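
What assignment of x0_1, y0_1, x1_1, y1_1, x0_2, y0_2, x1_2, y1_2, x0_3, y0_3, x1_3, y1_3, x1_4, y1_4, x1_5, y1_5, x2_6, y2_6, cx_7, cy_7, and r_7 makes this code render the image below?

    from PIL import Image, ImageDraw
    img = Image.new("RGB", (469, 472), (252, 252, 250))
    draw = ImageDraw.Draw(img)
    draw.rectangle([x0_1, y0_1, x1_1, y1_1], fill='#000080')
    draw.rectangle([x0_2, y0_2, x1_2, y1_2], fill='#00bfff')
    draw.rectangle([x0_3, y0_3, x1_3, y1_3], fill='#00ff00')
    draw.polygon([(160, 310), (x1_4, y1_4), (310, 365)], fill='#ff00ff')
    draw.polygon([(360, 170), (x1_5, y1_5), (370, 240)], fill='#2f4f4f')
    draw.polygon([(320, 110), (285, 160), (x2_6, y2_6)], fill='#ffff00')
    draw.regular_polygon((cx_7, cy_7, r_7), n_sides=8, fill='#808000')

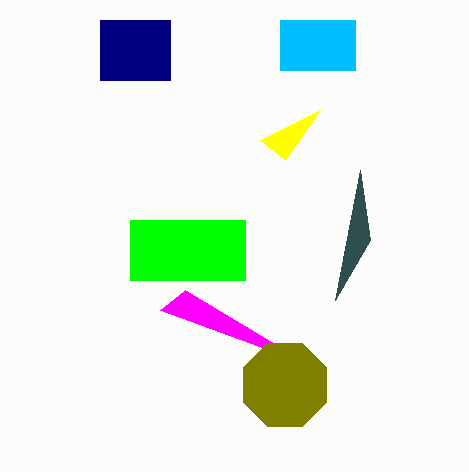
x0_1 = 100
y0_1 = 20
x1_1 = 170
y1_1 = 80
x0_2 = 280
y0_2 = 20
x1_2 = 355
y1_2 = 70
x0_3 = 130
y0_3 = 220
x1_3 = 245
y1_3 = 280
x1_4 = 185
y1_4 = 290
x1_5 = 335
y1_5 = 300
x2_6 = 260
y2_6 = 140
cx_7 = 285
cy_7 = 385
r_7 = 45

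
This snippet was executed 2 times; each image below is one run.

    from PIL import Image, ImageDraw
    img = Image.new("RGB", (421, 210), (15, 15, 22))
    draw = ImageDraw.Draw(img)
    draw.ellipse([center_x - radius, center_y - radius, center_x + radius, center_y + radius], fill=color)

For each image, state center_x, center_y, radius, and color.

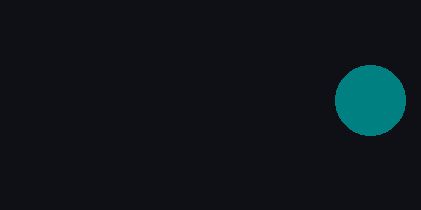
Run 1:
center_x = 370
center_y = 100
radius = 35
color = 'teal'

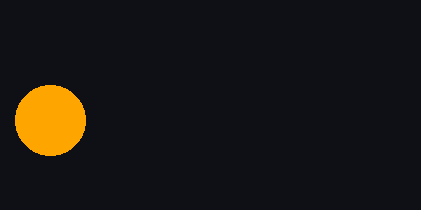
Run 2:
center_x = 50
center_y = 120
radius = 35
color = 'orange'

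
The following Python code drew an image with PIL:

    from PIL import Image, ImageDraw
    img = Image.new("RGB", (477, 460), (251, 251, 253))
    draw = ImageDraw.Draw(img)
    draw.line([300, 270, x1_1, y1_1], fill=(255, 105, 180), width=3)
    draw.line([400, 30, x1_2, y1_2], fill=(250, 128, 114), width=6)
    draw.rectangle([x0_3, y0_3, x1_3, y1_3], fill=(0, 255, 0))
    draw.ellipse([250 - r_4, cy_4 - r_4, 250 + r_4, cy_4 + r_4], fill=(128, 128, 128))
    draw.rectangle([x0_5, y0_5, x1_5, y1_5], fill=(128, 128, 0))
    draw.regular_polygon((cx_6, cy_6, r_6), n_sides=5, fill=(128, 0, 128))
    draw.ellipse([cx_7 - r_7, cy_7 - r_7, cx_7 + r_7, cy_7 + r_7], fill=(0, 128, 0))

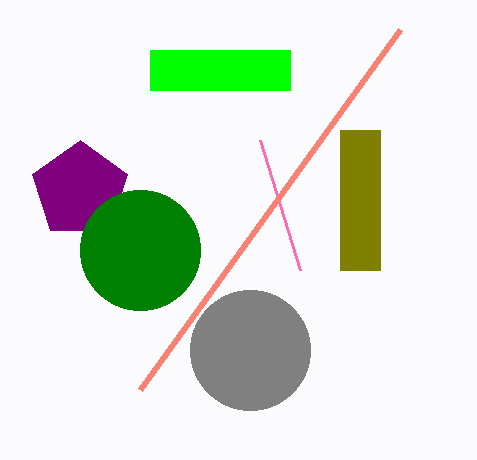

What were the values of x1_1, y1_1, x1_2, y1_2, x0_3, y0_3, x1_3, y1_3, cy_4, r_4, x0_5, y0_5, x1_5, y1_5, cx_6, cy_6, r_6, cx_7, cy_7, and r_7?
x1_1 = 260; y1_1 = 140; x1_2 = 140; y1_2 = 390; x0_3 = 150; y0_3 = 50; x1_3 = 290; y1_3 = 90; cy_4 = 350; r_4 = 60; x0_5 = 340; y0_5 = 130; x1_5 = 380; y1_5 = 270; cx_6 = 80; cy_6 = 190; r_6 = 50; cx_7 = 140; cy_7 = 250; r_7 = 60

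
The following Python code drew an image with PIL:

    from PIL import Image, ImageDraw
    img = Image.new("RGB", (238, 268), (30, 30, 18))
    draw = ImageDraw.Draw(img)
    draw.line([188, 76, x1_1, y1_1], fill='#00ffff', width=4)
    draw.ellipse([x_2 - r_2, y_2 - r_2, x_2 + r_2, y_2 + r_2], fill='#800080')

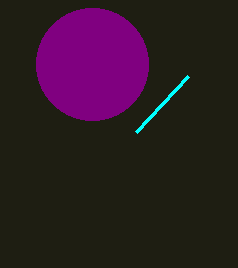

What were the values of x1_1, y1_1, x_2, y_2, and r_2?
x1_1 = 136
y1_1 = 132
x_2 = 92
y_2 = 64
r_2 = 56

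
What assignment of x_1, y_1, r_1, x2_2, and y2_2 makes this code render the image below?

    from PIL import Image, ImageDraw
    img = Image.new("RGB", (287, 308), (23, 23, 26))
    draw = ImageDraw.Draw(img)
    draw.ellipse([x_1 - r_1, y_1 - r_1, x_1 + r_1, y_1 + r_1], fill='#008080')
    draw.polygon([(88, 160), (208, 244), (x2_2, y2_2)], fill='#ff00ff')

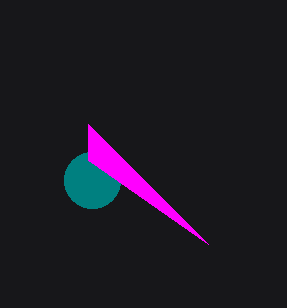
x_1 = 92; y_1 = 180; r_1 = 28; x2_2 = 88; y2_2 = 124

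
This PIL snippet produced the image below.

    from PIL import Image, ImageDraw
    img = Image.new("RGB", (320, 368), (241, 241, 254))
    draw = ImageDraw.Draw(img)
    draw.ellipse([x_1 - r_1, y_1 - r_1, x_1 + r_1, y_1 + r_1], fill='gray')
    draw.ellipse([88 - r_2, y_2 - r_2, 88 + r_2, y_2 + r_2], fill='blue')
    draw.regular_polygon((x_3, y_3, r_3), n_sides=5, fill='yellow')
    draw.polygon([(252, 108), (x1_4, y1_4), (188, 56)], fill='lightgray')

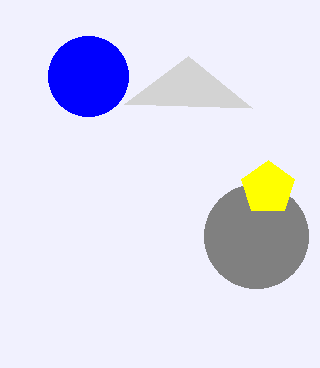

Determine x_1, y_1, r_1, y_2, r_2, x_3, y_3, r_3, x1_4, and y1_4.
x_1 = 256
y_1 = 236
r_1 = 52
y_2 = 76
r_2 = 40
x_3 = 268
y_3 = 188
r_3 = 28
x1_4 = 124
y1_4 = 104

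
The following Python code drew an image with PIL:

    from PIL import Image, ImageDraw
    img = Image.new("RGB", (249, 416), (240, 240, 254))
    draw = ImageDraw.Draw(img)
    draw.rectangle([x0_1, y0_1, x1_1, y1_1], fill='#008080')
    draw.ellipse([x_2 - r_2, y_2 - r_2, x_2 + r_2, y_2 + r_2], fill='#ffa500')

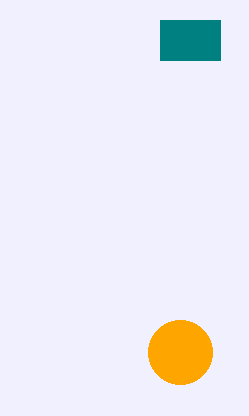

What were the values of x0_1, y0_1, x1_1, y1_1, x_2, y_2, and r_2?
x0_1 = 160; y0_1 = 20; x1_1 = 220; y1_1 = 60; x_2 = 180; y_2 = 352; r_2 = 32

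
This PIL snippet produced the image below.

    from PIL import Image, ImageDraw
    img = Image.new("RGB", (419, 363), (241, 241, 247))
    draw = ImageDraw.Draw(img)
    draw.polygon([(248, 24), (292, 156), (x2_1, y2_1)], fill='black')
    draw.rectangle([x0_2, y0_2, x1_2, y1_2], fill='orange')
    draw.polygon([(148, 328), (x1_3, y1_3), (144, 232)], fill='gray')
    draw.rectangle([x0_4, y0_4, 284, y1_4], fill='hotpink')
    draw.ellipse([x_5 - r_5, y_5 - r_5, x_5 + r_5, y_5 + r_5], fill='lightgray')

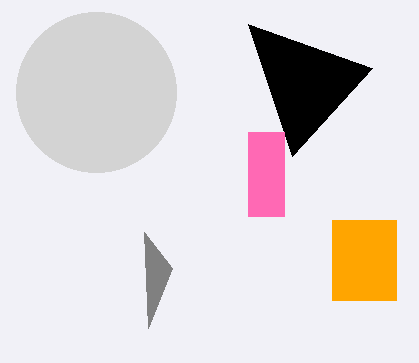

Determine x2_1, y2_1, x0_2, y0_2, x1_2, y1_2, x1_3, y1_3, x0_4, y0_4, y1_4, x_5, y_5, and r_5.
x2_1 = 372, y2_1 = 68, x0_2 = 332, y0_2 = 220, x1_2 = 396, y1_2 = 300, x1_3 = 172, y1_3 = 268, x0_4 = 248, y0_4 = 132, y1_4 = 216, x_5 = 96, y_5 = 92, r_5 = 80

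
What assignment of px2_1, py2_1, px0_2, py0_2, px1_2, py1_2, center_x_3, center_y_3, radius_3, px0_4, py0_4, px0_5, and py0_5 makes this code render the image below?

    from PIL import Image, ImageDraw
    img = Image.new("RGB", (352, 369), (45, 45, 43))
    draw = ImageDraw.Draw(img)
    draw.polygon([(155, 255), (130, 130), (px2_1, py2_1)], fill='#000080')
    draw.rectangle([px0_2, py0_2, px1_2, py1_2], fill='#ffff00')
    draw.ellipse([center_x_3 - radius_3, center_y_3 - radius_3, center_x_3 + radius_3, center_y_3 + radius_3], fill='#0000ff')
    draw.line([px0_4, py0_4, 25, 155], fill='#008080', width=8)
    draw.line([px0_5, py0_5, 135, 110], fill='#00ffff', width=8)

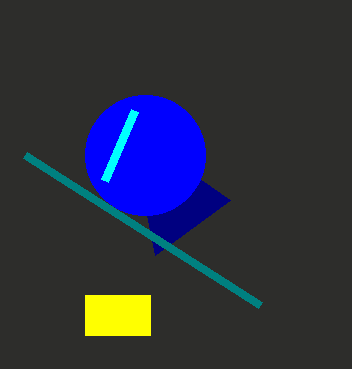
px2_1 = 230, py2_1 = 200, px0_2 = 85, py0_2 = 295, px1_2 = 150, py1_2 = 335, center_x_3 = 145, center_y_3 = 155, radius_3 = 60, px0_4 = 260, py0_4 = 305, px0_5 = 105, py0_5 = 180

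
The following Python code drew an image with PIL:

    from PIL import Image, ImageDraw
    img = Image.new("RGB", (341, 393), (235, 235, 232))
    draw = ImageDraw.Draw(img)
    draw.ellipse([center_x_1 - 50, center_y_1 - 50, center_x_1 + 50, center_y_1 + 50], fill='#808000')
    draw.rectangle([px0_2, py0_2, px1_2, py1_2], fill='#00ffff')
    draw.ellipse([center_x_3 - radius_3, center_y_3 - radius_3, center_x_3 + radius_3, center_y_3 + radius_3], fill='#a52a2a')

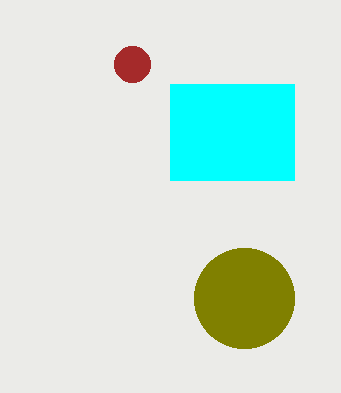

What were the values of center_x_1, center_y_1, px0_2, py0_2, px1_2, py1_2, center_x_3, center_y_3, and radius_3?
center_x_1 = 244, center_y_1 = 298, px0_2 = 170, py0_2 = 84, px1_2 = 294, py1_2 = 180, center_x_3 = 132, center_y_3 = 64, radius_3 = 18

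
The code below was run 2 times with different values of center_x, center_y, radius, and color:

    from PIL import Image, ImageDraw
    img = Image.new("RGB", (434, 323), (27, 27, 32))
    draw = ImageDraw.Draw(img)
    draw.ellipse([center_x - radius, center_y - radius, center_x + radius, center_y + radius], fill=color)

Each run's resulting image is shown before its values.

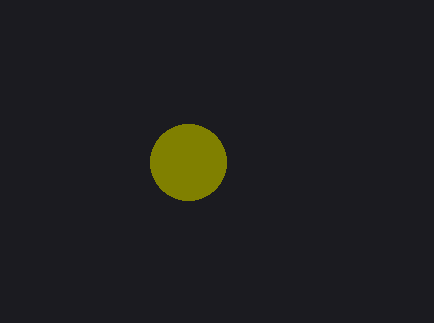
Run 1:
center_x = 188
center_y = 162
radius = 38
color = 'olive'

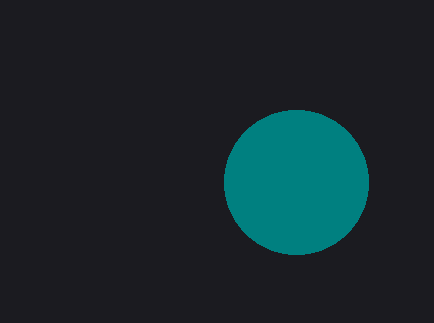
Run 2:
center_x = 296; center_y = 182; radius = 72; color = 'teal'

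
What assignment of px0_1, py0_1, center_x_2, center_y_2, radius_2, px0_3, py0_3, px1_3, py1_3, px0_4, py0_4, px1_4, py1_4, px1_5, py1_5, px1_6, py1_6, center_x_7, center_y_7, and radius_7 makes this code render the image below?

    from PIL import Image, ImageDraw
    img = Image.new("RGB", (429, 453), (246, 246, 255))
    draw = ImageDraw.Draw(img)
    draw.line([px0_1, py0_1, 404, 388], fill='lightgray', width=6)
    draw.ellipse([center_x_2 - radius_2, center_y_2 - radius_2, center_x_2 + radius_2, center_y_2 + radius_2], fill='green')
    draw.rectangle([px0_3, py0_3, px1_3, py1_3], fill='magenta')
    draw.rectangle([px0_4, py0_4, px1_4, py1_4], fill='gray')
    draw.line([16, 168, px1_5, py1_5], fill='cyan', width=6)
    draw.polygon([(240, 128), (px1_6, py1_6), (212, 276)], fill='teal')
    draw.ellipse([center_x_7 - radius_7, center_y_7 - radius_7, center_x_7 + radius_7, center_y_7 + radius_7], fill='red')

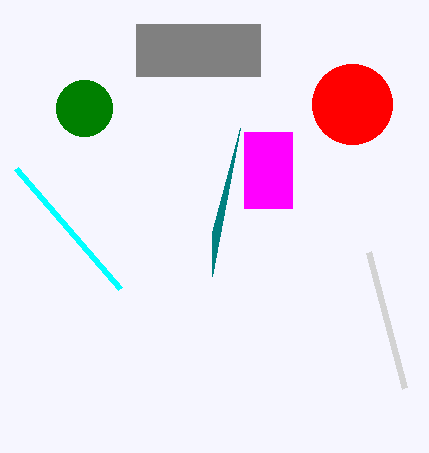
px0_1 = 368; py0_1 = 252; center_x_2 = 84; center_y_2 = 108; radius_2 = 28; px0_3 = 244; py0_3 = 132; px1_3 = 292; py1_3 = 208; px0_4 = 136; py0_4 = 24; px1_4 = 260; py1_4 = 76; px1_5 = 120; py1_5 = 288; px1_6 = 212; py1_6 = 232; center_x_7 = 352; center_y_7 = 104; radius_7 = 40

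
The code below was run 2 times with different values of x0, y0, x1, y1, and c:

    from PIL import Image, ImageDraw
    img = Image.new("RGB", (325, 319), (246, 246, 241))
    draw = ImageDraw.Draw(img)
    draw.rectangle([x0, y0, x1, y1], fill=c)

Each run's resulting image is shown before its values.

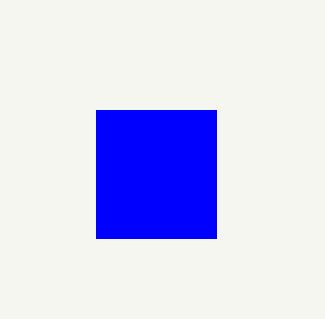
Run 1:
x0 = 96
y0 = 110
x1 = 216
y1 = 238
c = 'blue'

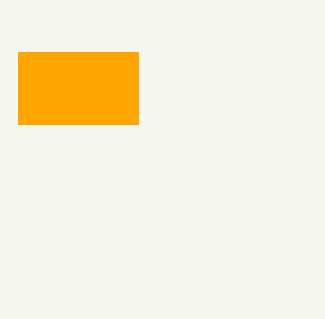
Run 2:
x0 = 18; y0 = 52; x1 = 138; y1 = 124; c = 'orange'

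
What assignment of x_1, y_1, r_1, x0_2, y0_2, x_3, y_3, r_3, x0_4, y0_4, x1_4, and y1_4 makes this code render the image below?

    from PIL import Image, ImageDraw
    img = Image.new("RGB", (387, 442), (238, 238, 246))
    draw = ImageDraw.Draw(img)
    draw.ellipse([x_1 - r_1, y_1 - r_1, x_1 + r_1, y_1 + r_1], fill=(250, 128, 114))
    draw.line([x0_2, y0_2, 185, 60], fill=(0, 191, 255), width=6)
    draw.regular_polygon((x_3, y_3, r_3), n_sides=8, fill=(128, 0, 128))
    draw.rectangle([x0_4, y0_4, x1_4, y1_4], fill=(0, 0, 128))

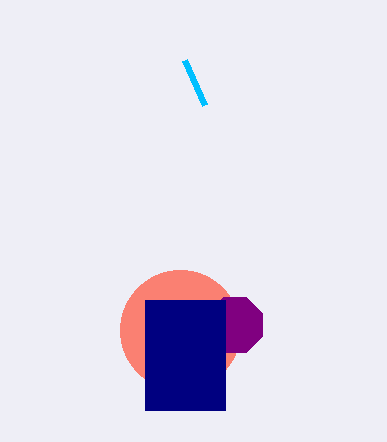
x_1 = 180, y_1 = 330, r_1 = 60, x0_2 = 205, y0_2 = 105, x_3 = 235, y_3 = 325, r_3 = 30, x0_4 = 145, y0_4 = 300, x1_4 = 225, y1_4 = 410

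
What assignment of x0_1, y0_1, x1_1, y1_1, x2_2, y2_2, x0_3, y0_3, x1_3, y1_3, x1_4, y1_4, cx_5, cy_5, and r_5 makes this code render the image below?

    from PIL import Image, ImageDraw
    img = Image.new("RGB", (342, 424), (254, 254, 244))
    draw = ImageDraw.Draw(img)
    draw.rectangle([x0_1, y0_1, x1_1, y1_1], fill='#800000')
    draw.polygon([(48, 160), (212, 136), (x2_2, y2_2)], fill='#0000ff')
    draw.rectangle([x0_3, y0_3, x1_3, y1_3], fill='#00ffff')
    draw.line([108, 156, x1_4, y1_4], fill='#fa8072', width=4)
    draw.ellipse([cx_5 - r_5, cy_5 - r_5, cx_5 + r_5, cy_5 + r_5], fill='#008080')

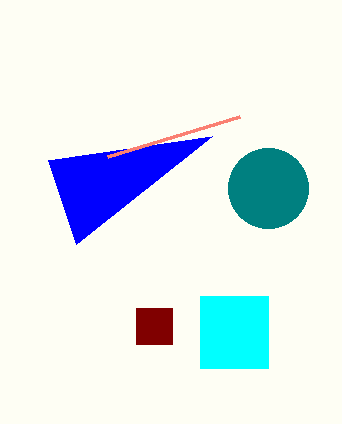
x0_1 = 136; y0_1 = 308; x1_1 = 172; y1_1 = 344; x2_2 = 76; y2_2 = 244; x0_3 = 200; y0_3 = 296; x1_3 = 268; y1_3 = 368; x1_4 = 240; y1_4 = 116; cx_5 = 268; cy_5 = 188; r_5 = 40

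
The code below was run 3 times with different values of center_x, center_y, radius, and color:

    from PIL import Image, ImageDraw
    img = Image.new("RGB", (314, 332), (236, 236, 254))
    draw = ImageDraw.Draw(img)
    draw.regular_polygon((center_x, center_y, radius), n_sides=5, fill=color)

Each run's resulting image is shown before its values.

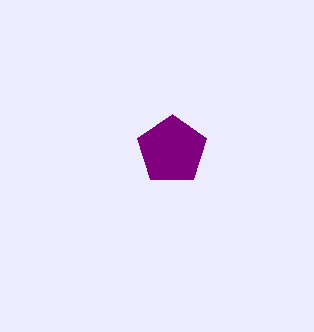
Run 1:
center_x = 172
center_y = 150
radius = 36
color = 'purple'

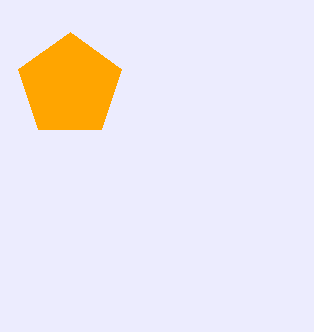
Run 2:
center_x = 70
center_y = 86
radius = 54
color = 'orange'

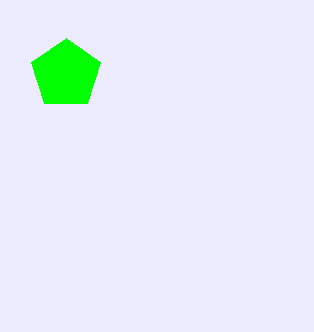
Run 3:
center_x = 66
center_y = 74
radius = 36
color = 'lime'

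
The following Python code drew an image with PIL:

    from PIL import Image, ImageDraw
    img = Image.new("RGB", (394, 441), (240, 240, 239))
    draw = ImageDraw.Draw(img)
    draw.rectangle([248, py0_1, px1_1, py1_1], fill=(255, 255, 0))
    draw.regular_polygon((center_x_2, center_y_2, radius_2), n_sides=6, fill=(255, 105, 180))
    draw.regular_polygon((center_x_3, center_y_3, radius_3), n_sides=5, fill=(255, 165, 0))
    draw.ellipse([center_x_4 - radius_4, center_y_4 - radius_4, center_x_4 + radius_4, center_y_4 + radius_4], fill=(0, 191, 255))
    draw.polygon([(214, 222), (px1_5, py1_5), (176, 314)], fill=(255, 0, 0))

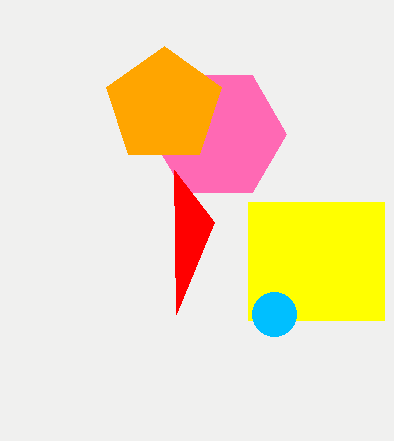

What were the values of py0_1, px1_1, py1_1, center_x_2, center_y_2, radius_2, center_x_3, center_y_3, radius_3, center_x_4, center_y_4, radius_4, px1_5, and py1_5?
py0_1 = 202, px1_1 = 384, py1_1 = 320, center_x_2 = 218, center_y_2 = 134, radius_2 = 68, center_x_3 = 164, center_y_3 = 106, radius_3 = 60, center_x_4 = 274, center_y_4 = 314, radius_4 = 22, px1_5 = 174, py1_5 = 170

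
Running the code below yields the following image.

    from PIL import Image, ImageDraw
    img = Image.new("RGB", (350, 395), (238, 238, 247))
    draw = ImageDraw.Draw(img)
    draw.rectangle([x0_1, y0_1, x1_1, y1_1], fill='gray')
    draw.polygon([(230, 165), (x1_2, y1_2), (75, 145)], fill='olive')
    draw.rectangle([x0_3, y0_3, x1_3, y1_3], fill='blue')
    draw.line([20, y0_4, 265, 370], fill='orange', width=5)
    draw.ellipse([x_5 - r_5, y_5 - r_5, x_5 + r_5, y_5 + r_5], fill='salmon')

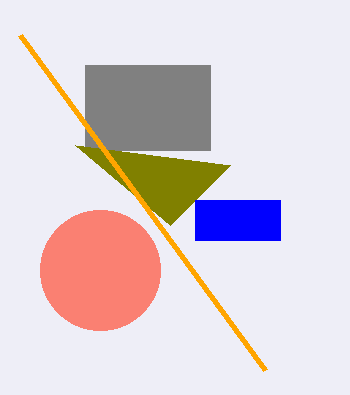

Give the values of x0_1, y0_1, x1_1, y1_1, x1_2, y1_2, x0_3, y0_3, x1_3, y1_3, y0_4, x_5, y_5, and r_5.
x0_1 = 85
y0_1 = 65
x1_1 = 210
y1_1 = 150
x1_2 = 170
y1_2 = 225
x0_3 = 195
y0_3 = 200
x1_3 = 280
y1_3 = 240
y0_4 = 35
x_5 = 100
y_5 = 270
r_5 = 60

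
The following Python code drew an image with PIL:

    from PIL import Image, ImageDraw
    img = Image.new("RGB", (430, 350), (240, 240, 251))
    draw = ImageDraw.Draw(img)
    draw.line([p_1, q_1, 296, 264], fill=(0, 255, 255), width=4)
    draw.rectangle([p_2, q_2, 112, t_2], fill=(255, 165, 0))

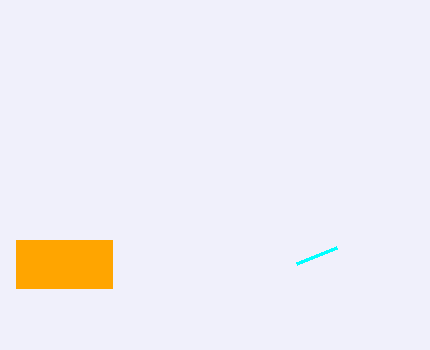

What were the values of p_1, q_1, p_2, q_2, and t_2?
p_1 = 336; q_1 = 248; p_2 = 16; q_2 = 240; t_2 = 288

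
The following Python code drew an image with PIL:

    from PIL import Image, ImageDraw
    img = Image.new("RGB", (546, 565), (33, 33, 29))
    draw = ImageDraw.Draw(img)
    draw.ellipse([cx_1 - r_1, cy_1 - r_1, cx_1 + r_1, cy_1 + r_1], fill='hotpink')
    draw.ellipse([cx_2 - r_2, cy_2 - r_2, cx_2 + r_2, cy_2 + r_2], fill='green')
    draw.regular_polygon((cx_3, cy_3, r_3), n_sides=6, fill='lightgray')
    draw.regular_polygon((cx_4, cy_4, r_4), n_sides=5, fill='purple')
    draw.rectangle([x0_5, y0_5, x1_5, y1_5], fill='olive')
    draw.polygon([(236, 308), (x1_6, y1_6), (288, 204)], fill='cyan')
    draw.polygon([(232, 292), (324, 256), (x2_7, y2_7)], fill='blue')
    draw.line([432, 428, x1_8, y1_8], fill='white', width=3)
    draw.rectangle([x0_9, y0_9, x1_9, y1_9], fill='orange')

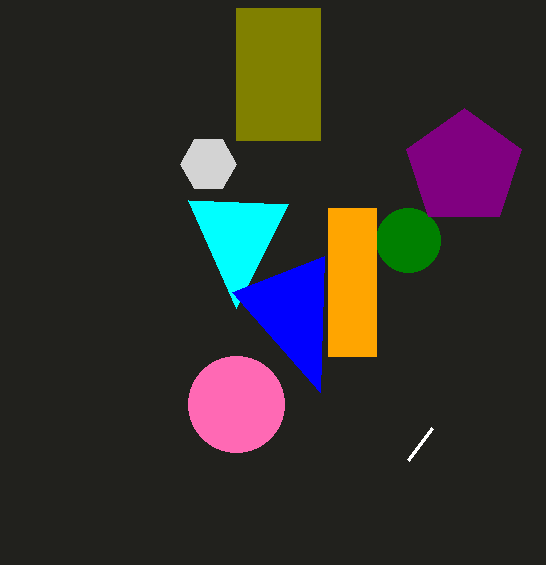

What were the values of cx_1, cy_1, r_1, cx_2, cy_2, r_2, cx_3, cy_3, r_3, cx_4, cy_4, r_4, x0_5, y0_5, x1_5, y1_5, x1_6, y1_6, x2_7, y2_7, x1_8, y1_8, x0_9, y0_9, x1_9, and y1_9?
cx_1 = 236
cy_1 = 404
r_1 = 48
cx_2 = 408
cy_2 = 240
r_2 = 32
cx_3 = 208
cy_3 = 164
r_3 = 28
cx_4 = 464
cy_4 = 168
r_4 = 60
x0_5 = 236
y0_5 = 8
x1_5 = 320
y1_5 = 140
x1_6 = 188
y1_6 = 200
x2_7 = 320
y2_7 = 392
x1_8 = 408
y1_8 = 460
x0_9 = 328
y0_9 = 208
x1_9 = 376
y1_9 = 356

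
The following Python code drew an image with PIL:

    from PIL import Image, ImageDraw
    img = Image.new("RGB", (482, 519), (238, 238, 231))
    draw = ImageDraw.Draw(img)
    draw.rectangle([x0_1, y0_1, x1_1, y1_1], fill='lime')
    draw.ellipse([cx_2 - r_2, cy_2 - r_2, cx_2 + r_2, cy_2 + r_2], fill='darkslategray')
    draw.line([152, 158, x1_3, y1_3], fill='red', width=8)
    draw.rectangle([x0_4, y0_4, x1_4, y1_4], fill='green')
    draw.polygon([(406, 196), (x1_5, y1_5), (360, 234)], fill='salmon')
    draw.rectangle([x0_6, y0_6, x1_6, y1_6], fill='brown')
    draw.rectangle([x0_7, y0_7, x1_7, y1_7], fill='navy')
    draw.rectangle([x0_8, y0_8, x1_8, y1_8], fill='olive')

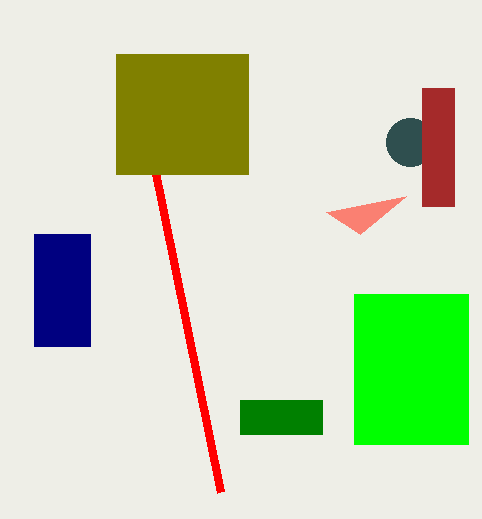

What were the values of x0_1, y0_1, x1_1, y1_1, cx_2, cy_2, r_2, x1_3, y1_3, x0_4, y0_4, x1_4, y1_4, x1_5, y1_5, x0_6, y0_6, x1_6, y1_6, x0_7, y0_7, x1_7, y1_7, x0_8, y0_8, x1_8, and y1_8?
x0_1 = 354
y0_1 = 294
x1_1 = 468
y1_1 = 444
cx_2 = 410
cy_2 = 142
r_2 = 24
x1_3 = 220
y1_3 = 492
x0_4 = 240
y0_4 = 400
x1_4 = 322
y1_4 = 434
x1_5 = 326
y1_5 = 212
x0_6 = 422
y0_6 = 88
x1_6 = 454
y1_6 = 206
x0_7 = 34
y0_7 = 234
x1_7 = 90
y1_7 = 346
x0_8 = 116
y0_8 = 54
x1_8 = 248
y1_8 = 174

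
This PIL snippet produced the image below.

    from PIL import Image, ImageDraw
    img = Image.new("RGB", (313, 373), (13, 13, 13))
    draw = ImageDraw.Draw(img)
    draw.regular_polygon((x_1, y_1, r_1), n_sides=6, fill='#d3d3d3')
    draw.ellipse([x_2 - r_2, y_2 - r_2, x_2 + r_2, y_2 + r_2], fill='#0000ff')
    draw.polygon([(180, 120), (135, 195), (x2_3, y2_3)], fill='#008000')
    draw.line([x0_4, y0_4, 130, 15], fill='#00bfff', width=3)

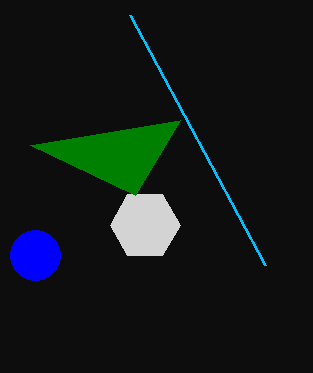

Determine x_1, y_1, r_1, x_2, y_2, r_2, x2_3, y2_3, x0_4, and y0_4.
x_1 = 145
y_1 = 225
r_1 = 35
x_2 = 35
y_2 = 255
r_2 = 25
x2_3 = 30
y2_3 = 145
x0_4 = 265
y0_4 = 265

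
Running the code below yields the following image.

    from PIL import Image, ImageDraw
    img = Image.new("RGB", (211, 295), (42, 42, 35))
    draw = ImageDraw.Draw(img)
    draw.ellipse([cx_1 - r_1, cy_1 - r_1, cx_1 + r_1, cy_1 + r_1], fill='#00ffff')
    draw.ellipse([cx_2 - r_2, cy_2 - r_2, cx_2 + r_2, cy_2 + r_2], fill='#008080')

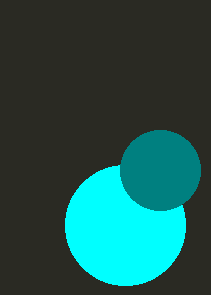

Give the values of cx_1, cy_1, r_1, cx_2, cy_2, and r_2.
cx_1 = 125, cy_1 = 225, r_1 = 60, cx_2 = 160, cy_2 = 170, r_2 = 40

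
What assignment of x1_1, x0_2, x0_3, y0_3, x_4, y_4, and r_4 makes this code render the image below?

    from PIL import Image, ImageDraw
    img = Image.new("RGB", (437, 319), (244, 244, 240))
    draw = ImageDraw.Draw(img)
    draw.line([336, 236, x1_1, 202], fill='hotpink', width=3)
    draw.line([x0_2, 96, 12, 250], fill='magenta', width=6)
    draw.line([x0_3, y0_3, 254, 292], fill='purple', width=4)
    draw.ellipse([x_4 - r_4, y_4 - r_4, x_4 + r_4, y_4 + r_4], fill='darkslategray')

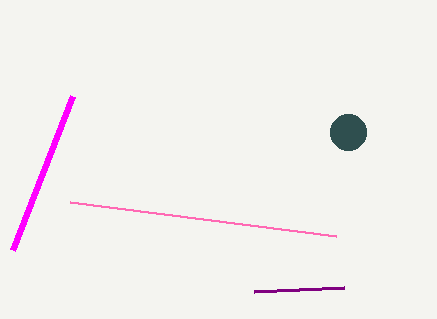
x1_1 = 70, x0_2 = 72, x0_3 = 344, y0_3 = 288, x_4 = 348, y_4 = 132, r_4 = 18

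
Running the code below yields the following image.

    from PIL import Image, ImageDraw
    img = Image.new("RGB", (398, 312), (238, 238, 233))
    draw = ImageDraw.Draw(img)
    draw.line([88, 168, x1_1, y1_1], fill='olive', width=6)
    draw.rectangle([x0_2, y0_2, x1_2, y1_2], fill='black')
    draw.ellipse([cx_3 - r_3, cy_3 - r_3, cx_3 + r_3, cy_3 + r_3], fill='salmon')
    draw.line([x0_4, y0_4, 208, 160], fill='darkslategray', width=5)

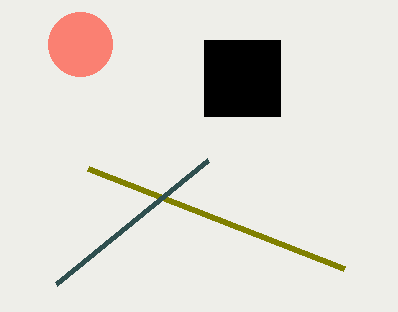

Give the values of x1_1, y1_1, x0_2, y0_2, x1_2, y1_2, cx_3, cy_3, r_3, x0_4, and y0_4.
x1_1 = 344
y1_1 = 268
x0_2 = 204
y0_2 = 40
x1_2 = 280
y1_2 = 116
cx_3 = 80
cy_3 = 44
r_3 = 32
x0_4 = 56
y0_4 = 284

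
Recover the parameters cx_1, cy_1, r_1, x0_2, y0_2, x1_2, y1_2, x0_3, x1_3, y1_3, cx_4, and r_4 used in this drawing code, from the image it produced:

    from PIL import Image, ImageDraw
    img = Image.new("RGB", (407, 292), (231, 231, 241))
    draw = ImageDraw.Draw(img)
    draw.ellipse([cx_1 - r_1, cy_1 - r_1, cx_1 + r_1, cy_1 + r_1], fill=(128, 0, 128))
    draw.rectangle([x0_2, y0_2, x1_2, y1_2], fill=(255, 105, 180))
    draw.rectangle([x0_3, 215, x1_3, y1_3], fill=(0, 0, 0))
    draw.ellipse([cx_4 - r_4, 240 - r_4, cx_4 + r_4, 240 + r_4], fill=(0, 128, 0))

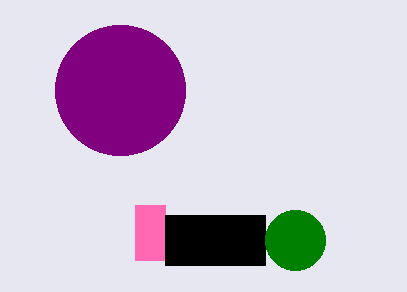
cx_1 = 120; cy_1 = 90; r_1 = 65; x0_2 = 135; y0_2 = 205; x1_2 = 165; y1_2 = 260; x0_3 = 165; x1_3 = 265; y1_3 = 265; cx_4 = 295; r_4 = 30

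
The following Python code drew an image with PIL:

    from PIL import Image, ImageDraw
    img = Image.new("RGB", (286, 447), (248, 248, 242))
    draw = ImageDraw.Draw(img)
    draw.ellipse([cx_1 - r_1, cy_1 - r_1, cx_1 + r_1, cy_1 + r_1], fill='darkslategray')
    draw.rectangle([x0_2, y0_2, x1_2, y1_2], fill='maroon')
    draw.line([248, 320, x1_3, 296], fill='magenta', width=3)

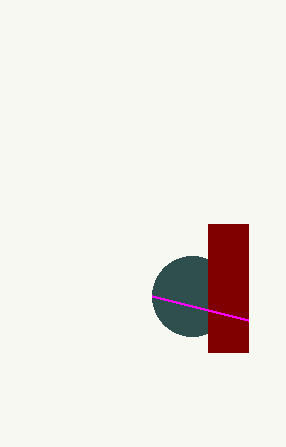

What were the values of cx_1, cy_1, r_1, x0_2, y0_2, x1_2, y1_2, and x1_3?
cx_1 = 192, cy_1 = 296, r_1 = 40, x0_2 = 208, y0_2 = 224, x1_2 = 248, y1_2 = 352, x1_3 = 152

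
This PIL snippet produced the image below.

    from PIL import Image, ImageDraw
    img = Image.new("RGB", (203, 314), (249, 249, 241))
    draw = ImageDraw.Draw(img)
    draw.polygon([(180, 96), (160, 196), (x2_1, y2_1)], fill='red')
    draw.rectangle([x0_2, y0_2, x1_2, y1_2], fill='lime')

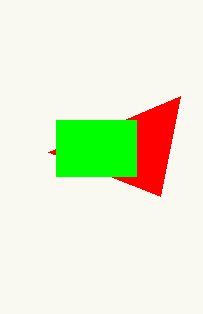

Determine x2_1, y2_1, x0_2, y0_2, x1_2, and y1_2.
x2_1 = 48; y2_1 = 152; x0_2 = 56; y0_2 = 120; x1_2 = 136; y1_2 = 176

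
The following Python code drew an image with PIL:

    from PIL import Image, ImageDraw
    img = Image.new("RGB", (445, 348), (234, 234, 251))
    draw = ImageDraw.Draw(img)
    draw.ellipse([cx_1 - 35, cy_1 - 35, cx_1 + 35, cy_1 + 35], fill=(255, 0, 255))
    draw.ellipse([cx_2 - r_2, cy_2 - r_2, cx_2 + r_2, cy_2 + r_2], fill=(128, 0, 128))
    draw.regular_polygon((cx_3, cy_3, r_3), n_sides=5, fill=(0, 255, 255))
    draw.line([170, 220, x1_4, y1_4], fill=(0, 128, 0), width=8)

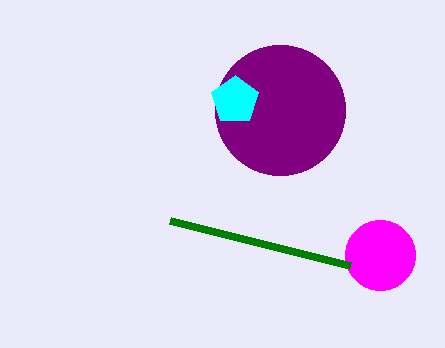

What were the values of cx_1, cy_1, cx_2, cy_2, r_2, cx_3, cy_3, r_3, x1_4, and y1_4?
cx_1 = 380; cy_1 = 255; cx_2 = 280; cy_2 = 110; r_2 = 65; cx_3 = 235; cy_3 = 100; r_3 = 25; x1_4 = 350; y1_4 = 265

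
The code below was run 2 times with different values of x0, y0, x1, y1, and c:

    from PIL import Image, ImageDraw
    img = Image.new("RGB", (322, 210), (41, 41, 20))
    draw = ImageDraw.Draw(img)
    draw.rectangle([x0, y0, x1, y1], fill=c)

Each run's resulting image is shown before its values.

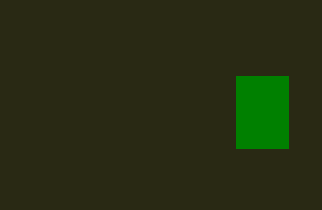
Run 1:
x0 = 236, y0 = 76, x1 = 288, y1 = 148, c = 'green'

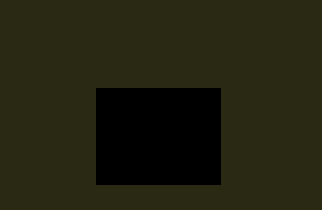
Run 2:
x0 = 96, y0 = 88, x1 = 220, y1 = 184, c = 'black'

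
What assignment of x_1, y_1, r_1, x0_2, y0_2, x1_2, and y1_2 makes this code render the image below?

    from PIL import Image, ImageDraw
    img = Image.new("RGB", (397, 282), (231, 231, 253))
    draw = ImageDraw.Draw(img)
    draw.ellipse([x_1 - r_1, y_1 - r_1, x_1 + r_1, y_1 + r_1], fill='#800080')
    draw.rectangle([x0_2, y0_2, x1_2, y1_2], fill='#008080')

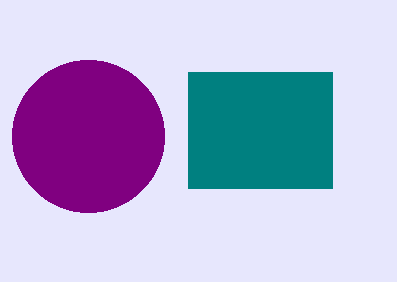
x_1 = 88; y_1 = 136; r_1 = 76; x0_2 = 188; y0_2 = 72; x1_2 = 332; y1_2 = 188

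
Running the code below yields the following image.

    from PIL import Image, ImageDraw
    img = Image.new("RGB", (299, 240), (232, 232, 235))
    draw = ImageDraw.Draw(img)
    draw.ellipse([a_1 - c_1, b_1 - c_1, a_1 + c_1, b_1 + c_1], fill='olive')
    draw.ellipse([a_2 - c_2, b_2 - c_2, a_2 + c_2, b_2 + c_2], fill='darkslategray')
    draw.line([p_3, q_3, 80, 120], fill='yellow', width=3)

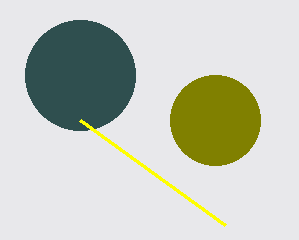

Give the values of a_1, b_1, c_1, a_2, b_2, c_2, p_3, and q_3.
a_1 = 215, b_1 = 120, c_1 = 45, a_2 = 80, b_2 = 75, c_2 = 55, p_3 = 225, q_3 = 225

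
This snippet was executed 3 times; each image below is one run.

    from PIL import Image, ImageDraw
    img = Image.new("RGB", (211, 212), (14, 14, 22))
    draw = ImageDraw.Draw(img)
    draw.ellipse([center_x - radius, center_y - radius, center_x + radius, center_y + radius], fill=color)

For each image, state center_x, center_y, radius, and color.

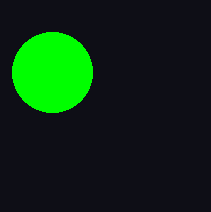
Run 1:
center_x = 52
center_y = 72
radius = 40
color = 'lime'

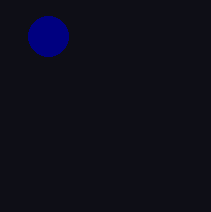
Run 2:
center_x = 48; center_y = 36; radius = 20; color = 'navy'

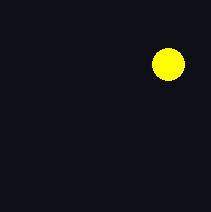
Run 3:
center_x = 168, center_y = 64, radius = 16, color = 'yellow'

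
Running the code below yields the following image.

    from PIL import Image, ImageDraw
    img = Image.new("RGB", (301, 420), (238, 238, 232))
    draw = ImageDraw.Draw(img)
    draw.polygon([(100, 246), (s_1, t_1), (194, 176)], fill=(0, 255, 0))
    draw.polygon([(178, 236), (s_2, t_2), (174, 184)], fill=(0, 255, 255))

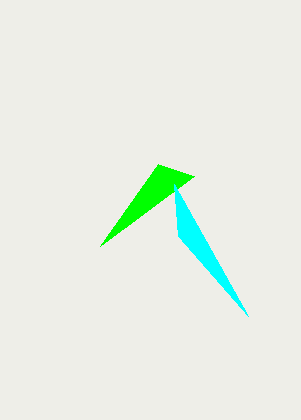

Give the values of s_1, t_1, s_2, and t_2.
s_1 = 158; t_1 = 164; s_2 = 248; t_2 = 316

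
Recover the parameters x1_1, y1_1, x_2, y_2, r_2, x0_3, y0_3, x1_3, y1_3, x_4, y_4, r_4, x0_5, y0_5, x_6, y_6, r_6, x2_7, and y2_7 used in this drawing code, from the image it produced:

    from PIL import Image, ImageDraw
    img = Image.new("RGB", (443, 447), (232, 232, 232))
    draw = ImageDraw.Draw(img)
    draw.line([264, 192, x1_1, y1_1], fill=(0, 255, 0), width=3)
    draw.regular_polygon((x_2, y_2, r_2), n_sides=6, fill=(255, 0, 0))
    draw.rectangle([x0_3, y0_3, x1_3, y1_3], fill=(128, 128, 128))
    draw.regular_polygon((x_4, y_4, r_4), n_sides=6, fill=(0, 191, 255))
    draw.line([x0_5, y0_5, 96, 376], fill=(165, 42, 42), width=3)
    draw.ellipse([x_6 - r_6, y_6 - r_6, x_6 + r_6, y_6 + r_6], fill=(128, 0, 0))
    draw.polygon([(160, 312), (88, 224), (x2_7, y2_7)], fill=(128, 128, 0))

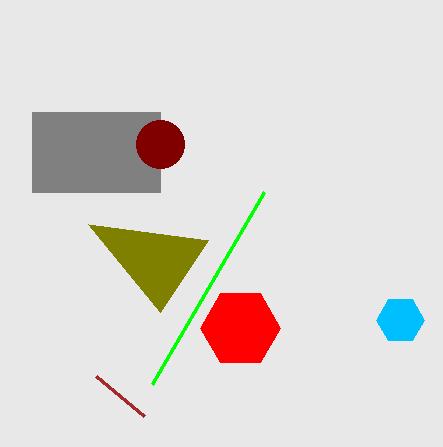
x1_1 = 152, y1_1 = 384, x_2 = 240, y_2 = 328, r_2 = 40, x0_3 = 32, y0_3 = 112, x1_3 = 160, y1_3 = 192, x_4 = 400, y_4 = 320, r_4 = 24, x0_5 = 144, y0_5 = 416, x_6 = 160, y_6 = 144, r_6 = 24, x2_7 = 208, y2_7 = 240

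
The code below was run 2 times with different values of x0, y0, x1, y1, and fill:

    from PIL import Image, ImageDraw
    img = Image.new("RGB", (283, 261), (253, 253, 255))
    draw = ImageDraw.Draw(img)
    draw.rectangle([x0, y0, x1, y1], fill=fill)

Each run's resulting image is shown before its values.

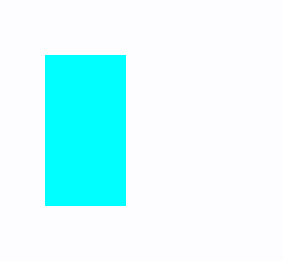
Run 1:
x0 = 45
y0 = 55
x1 = 125
y1 = 205
fill = 'cyan'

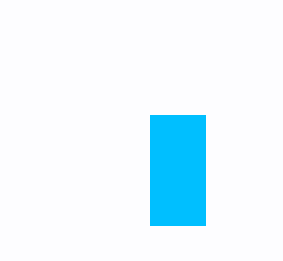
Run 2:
x0 = 150, y0 = 115, x1 = 205, y1 = 225, fill = 'deepskyblue'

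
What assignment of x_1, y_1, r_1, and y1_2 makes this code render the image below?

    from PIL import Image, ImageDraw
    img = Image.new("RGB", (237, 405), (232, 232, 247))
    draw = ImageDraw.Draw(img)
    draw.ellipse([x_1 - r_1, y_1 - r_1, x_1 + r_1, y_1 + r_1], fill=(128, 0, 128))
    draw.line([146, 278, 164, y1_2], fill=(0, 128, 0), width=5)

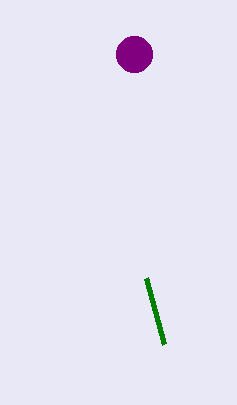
x_1 = 134; y_1 = 54; r_1 = 18; y1_2 = 344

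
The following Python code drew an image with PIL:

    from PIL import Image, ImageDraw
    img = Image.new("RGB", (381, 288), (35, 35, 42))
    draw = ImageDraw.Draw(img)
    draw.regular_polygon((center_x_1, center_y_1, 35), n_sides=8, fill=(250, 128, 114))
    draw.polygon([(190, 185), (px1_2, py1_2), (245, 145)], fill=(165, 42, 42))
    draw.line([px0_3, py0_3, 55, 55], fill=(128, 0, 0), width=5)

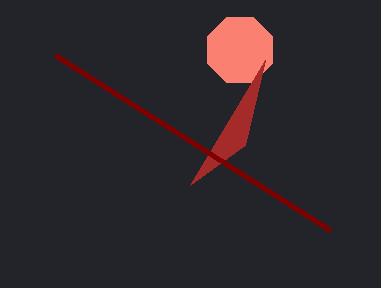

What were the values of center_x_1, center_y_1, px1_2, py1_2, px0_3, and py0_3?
center_x_1 = 240; center_y_1 = 50; px1_2 = 265; py1_2 = 60; px0_3 = 330; py0_3 = 230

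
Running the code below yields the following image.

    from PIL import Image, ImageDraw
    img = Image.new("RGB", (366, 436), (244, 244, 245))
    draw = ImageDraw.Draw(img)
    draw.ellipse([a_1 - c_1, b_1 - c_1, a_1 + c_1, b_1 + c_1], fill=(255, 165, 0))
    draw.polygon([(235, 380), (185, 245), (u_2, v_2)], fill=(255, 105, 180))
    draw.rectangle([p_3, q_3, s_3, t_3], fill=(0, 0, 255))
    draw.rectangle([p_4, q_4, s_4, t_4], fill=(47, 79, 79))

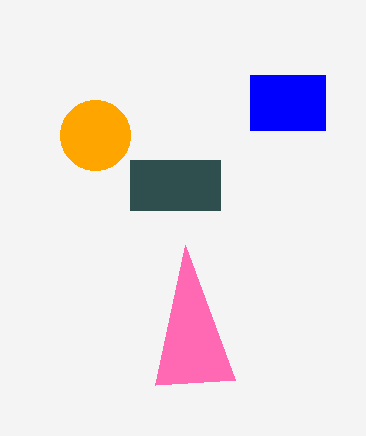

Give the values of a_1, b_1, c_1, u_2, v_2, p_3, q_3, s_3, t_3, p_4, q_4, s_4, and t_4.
a_1 = 95
b_1 = 135
c_1 = 35
u_2 = 155
v_2 = 385
p_3 = 250
q_3 = 75
s_3 = 325
t_3 = 130
p_4 = 130
q_4 = 160
s_4 = 220
t_4 = 210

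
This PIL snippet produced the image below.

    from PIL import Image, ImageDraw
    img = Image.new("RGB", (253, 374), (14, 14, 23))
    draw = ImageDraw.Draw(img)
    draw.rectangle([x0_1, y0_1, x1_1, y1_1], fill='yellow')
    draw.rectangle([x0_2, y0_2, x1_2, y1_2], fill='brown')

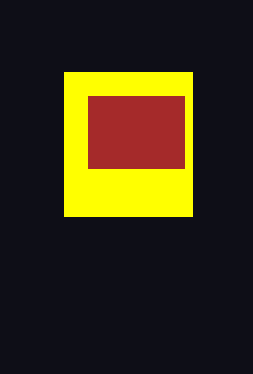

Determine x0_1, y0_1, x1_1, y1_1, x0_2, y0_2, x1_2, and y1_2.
x0_1 = 64
y0_1 = 72
x1_1 = 192
y1_1 = 216
x0_2 = 88
y0_2 = 96
x1_2 = 184
y1_2 = 168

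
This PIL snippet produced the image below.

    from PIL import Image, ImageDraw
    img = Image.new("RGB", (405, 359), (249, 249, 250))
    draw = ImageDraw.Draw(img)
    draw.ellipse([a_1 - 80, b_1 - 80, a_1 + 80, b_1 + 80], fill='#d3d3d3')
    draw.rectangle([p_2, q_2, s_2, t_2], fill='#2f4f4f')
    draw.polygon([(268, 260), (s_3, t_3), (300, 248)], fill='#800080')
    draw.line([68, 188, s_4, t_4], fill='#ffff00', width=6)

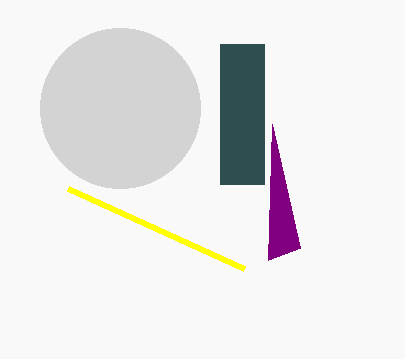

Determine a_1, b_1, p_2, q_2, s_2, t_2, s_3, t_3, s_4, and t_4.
a_1 = 120
b_1 = 108
p_2 = 220
q_2 = 44
s_2 = 264
t_2 = 184
s_3 = 272
t_3 = 124
s_4 = 244
t_4 = 268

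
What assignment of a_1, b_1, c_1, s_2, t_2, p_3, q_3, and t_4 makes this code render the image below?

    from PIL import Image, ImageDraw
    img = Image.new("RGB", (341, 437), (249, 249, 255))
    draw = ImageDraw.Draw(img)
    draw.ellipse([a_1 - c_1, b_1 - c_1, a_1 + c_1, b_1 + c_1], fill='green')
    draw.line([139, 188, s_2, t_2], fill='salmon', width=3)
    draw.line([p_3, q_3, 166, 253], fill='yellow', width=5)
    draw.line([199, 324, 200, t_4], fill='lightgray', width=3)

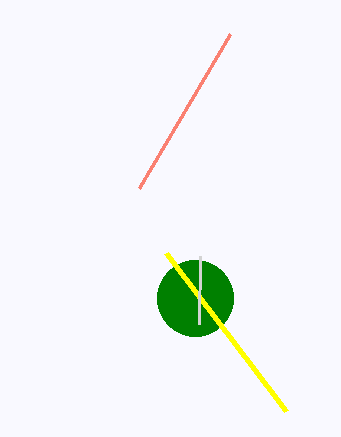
a_1 = 195, b_1 = 298, c_1 = 38, s_2 = 230, t_2 = 34, p_3 = 286, q_3 = 411, t_4 = 256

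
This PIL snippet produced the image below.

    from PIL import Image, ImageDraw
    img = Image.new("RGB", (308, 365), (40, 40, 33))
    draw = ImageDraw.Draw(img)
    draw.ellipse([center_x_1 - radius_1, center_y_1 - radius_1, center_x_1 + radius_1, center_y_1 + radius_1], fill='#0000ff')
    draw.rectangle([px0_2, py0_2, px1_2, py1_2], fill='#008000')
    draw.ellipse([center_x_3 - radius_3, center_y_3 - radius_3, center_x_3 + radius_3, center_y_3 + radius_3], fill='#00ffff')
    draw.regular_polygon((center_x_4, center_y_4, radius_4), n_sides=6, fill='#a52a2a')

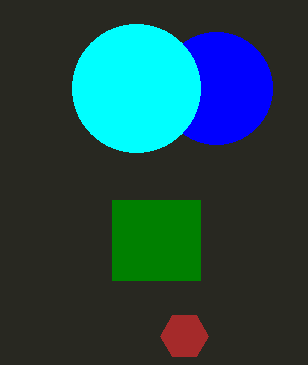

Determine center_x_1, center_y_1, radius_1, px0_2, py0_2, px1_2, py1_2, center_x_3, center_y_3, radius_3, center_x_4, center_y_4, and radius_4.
center_x_1 = 216
center_y_1 = 88
radius_1 = 56
px0_2 = 112
py0_2 = 200
px1_2 = 200
py1_2 = 280
center_x_3 = 136
center_y_3 = 88
radius_3 = 64
center_x_4 = 184
center_y_4 = 336
radius_4 = 24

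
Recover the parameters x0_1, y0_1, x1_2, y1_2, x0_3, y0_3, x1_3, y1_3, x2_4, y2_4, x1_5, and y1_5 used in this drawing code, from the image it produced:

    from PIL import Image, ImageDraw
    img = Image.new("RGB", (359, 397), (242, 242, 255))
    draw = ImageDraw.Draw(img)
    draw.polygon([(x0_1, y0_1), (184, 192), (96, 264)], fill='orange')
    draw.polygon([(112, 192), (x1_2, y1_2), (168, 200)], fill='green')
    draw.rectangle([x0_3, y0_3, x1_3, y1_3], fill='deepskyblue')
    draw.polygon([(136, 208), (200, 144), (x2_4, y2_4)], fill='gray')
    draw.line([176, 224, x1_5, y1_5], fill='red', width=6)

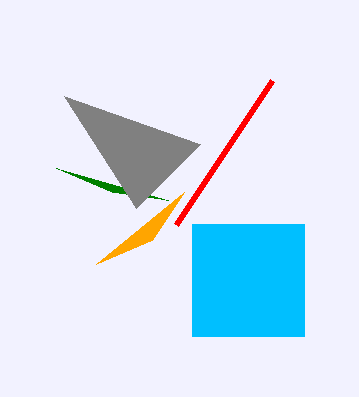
x0_1 = 152; y0_1 = 240; x1_2 = 56; y1_2 = 168; x0_3 = 192; y0_3 = 224; x1_3 = 304; y1_3 = 336; x2_4 = 64; y2_4 = 96; x1_5 = 272; y1_5 = 80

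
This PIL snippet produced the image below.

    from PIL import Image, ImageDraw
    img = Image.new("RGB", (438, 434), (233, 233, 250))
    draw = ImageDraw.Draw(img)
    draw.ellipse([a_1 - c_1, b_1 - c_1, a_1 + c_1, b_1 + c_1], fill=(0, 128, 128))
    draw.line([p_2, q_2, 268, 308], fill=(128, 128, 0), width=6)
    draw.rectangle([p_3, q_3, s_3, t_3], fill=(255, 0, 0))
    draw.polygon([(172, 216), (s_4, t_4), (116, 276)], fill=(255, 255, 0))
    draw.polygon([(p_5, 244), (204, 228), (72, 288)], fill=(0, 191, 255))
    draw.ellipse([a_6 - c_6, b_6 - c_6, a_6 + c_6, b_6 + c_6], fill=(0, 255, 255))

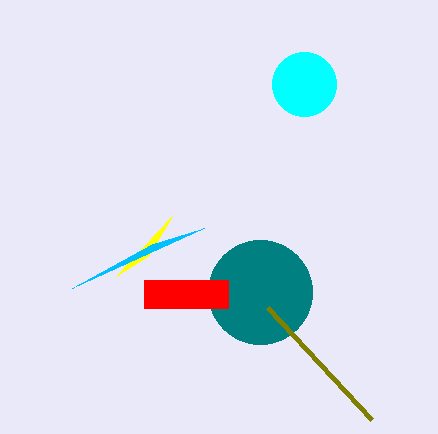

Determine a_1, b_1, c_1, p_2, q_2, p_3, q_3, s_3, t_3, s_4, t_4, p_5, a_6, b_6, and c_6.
a_1 = 260
b_1 = 292
c_1 = 52
p_2 = 372
q_2 = 420
p_3 = 144
q_3 = 280
s_3 = 228
t_3 = 308
s_4 = 148
t_4 = 256
p_5 = 152
a_6 = 304
b_6 = 84
c_6 = 32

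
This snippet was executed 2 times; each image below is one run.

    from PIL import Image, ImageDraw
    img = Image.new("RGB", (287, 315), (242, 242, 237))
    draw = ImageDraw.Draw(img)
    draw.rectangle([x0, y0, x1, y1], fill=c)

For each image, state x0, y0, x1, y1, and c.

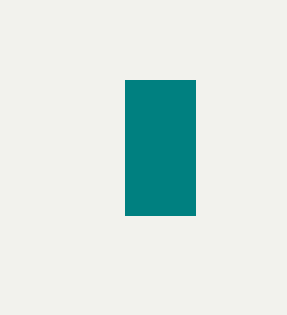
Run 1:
x0 = 125; y0 = 80; x1 = 195; y1 = 215; c = 'teal'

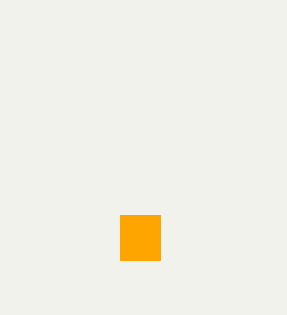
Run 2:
x0 = 120, y0 = 215, x1 = 160, y1 = 260, c = 'orange'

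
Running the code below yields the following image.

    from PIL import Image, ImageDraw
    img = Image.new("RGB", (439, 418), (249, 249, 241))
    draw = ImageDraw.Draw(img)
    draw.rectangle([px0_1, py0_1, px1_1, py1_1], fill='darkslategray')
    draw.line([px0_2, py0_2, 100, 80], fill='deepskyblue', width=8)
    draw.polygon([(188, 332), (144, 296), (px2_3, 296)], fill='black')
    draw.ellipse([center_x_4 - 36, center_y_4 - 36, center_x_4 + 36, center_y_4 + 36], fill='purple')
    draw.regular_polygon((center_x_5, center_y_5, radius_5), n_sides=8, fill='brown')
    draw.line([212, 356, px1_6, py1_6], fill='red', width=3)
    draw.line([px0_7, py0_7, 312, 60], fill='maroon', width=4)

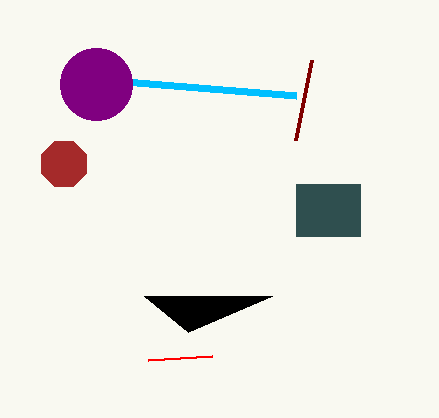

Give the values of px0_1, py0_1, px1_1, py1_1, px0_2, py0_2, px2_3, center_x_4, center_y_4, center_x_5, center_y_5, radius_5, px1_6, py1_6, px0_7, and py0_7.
px0_1 = 296
py0_1 = 184
px1_1 = 360
py1_1 = 236
px0_2 = 296
py0_2 = 96
px2_3 = 272
center_x_4 = 96
center_y_4 = 84
center_x_5 = 64
center_y_5 = 164
radius_5 = 24
px1_6 = 148
py1_6 = 360
px0_7 = 296
py0_7 = 140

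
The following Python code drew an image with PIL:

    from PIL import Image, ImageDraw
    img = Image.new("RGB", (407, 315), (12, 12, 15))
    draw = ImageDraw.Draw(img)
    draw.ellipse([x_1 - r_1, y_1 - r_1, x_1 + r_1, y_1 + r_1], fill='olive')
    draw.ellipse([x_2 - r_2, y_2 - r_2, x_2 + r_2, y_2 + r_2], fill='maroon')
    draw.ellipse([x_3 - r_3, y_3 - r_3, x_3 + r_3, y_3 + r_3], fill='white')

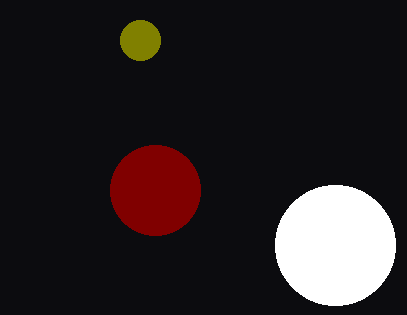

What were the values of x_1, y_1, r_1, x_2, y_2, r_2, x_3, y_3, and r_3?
x_1 = 140
y_1 = 40
r_1 = 20
x_2 = 155
y_2 = 190
r_2 = 45
x_3 = 335
y_3 = 245
r_3 = 60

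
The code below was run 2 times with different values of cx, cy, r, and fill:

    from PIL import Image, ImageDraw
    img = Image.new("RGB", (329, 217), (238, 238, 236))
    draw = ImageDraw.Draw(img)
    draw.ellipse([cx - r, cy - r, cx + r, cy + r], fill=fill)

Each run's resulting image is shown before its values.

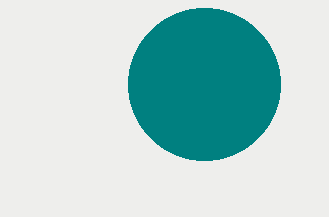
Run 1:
cx = 204
cy = 84
r = 76
fill = 'teal'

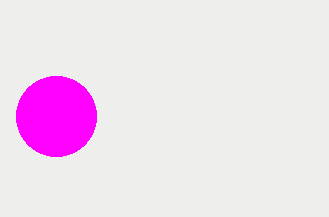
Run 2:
cx = 56, cy = 116, r = 40, fill = 'magenta'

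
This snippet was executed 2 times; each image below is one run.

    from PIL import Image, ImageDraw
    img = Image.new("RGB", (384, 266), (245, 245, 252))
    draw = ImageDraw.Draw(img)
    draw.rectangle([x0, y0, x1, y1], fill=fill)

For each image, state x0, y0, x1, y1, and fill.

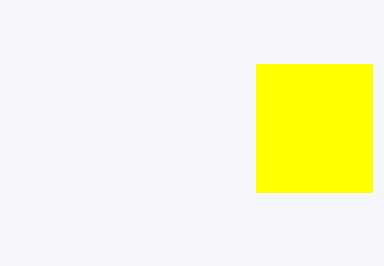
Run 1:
x0 = 256; y0 = 64; x1 = 372; y1 = 192; fill = 'yellow'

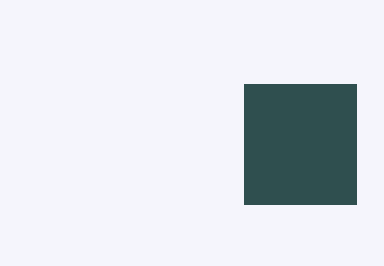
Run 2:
x0 = 244
y0 = 84
x1 = 356
y1 = 204
fill = 'darkslategray'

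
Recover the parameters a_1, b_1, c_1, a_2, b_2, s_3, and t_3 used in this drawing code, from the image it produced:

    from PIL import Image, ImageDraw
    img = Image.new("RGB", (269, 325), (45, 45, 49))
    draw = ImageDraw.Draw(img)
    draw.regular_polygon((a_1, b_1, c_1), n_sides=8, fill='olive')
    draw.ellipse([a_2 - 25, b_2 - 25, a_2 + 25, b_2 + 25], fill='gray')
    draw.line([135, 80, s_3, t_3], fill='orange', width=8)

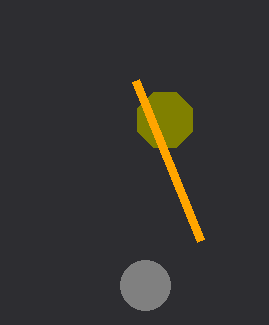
a_1 = 165; b_1 = 120; c_1 = 30; a_2 = 145; b_2 = 285; s_3 = 200; t_3 = 240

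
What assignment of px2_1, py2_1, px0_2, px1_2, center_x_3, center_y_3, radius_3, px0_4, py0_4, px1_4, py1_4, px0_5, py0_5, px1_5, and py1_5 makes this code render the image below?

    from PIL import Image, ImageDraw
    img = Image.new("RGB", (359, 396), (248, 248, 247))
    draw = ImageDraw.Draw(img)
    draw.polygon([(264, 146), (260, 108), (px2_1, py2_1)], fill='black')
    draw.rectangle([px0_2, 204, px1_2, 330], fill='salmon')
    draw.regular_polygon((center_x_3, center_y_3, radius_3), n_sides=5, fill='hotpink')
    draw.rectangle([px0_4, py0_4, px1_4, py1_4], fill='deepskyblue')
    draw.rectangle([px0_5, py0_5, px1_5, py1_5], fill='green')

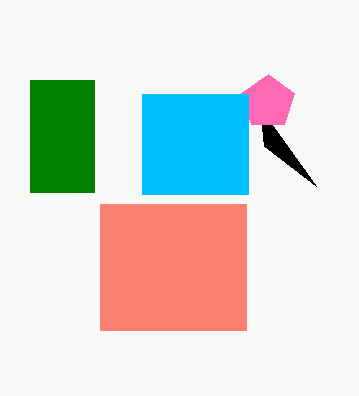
px2_1 = 316, py2_1 = 186, px0_2 = 100, px1_2 = 246, center_x_3 = 268, center_y_3 = 102, radius_3 = 28, px0_4 = 142, py0_4 = 94, px1_4 = 248, py1_4 = 194, px0_5 = 30, py0_5 = 80, px1_5 = 94, py1_5 = 192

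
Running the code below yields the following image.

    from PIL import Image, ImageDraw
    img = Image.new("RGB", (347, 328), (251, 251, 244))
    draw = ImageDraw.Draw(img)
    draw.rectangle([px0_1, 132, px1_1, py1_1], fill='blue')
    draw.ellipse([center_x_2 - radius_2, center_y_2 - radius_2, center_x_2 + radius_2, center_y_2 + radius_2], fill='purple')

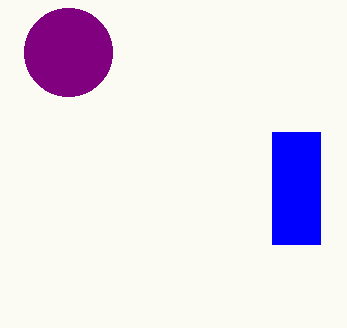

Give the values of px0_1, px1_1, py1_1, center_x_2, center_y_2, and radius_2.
px0_1 = 272
px1_1 = 320
py1_1 = 244
center_x_2 = 68
center_y_2 = 52
radius_2 = 44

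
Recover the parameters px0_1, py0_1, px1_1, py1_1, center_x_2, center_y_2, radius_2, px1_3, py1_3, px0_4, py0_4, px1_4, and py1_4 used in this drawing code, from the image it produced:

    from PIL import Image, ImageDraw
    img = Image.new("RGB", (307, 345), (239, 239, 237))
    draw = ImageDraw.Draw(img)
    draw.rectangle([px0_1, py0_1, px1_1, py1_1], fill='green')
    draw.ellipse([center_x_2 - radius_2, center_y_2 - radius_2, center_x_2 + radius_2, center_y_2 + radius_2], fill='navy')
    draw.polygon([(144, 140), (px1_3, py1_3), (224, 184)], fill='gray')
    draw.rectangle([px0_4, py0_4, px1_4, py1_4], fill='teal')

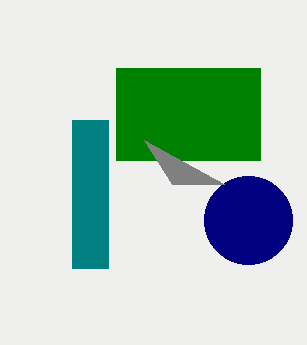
px0_1 = 116
py0_1 = 68
px1_1 = 260
py1_1 = 160
center_x_2 = 248
center_y_2 = 220
radius_2 = 44
px1_3 = 172
py1_3 = 184
px0_4 = 72
py0_4 = 120
px1_4 = 108
py1_4 = 268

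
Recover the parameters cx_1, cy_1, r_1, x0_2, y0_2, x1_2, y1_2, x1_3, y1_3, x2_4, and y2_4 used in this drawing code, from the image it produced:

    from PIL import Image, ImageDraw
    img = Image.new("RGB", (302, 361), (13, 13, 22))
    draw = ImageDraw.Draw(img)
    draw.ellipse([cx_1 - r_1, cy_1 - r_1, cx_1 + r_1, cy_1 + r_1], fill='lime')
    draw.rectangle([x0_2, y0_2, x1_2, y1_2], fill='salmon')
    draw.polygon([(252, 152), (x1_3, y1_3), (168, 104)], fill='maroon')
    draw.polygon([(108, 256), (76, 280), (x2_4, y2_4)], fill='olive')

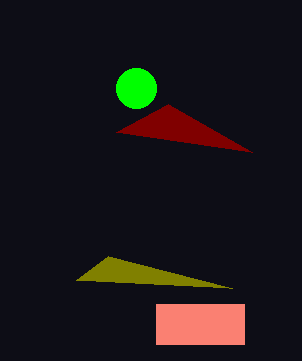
cx_1 = 136; cy_1 = 88; r_1 = 20; x0_2 = 156; y0_2 = 304; x1_2 = 244; y1_2 = 344; x1_3 = 116; y1_3 = 132; x2_4 = 232; y2_4 = 288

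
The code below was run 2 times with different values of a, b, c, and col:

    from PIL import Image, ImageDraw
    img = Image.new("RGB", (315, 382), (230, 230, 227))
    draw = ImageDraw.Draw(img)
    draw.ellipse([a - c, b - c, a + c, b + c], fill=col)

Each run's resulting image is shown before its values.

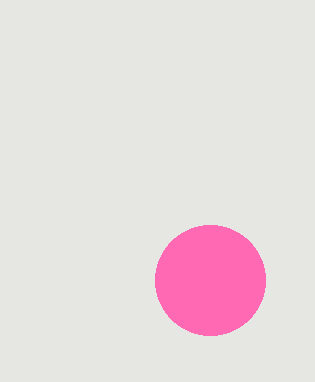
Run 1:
a = 210, b = 280, c = 55, col = 'hotpink'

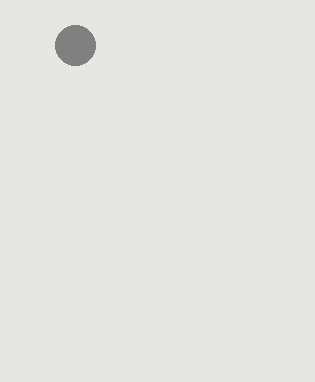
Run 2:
a = 75; b = 45; c = 20; col = 'gray'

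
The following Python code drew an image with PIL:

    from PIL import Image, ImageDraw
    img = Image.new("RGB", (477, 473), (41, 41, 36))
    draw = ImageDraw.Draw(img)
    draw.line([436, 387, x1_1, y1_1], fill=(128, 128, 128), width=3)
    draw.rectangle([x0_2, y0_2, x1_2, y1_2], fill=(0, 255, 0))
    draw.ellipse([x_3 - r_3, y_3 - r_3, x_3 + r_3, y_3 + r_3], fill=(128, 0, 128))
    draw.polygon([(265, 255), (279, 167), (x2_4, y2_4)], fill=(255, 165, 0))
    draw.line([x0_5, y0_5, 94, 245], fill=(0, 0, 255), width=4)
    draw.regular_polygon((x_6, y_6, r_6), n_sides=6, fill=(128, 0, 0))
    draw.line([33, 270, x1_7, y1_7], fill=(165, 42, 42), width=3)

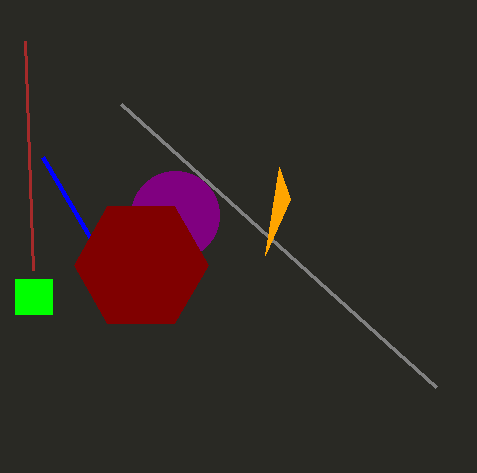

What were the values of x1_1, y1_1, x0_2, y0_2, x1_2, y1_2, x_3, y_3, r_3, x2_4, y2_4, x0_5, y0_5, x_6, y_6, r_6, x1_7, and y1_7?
x1_1 = 121
y1_1 = 104
x0_2 = 15
y0_2 = 279
x1_2 = 52
y1_2 = 314
x_3 = 175
y_3 = 215
r_3 = 44
x2_4 = 290
y2_4 = 199
x0_5 = 42
y0_5 = 157
x_6 = 141
y_6 = 265
r_6 = 67
x1_7 = 25
y1_7 = 41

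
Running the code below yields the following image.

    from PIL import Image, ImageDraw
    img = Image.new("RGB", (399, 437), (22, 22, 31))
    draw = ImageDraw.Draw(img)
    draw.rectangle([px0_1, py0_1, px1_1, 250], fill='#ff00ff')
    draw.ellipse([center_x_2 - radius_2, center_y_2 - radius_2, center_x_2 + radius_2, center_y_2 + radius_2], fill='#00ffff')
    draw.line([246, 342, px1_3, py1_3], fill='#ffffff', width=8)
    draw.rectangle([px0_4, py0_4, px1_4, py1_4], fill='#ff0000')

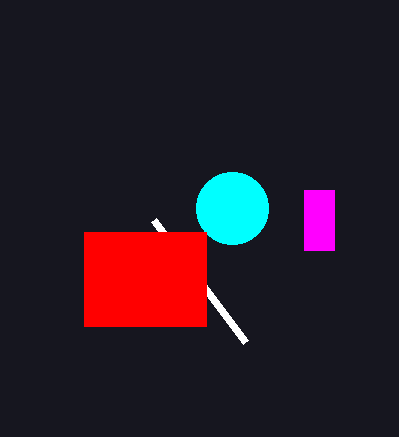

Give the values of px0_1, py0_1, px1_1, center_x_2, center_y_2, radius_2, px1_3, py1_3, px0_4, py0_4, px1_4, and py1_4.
px0_1 = 304
py0_1 = 190
px1_1 = 334
center_x_2 = 232
center_y_2 = 208
radius_2 = 36
px1_3 = 154
py1_3 = 220
px0_4 = 84
py0_4 = 232
px1_4 = 206
py1_4 = 326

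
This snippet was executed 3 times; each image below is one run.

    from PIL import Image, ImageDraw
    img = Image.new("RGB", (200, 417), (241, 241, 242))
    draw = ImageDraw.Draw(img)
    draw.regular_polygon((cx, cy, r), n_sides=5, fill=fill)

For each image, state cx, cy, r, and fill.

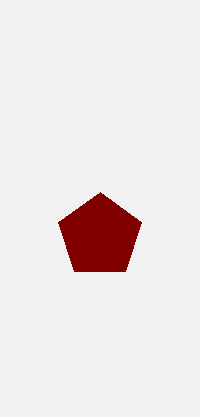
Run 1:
cx = 100
cy = 236
r = 44
fill = 'maroon'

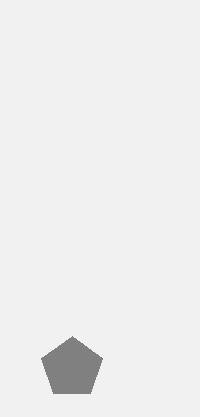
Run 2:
cx = 72; cy = 368; r = 32; fill = 'gray'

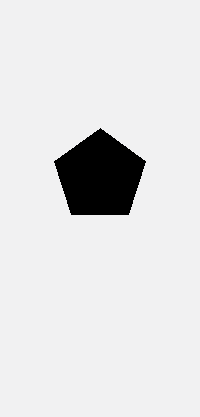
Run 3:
cx = 100, cy = 176, r = 48, fill = 'black'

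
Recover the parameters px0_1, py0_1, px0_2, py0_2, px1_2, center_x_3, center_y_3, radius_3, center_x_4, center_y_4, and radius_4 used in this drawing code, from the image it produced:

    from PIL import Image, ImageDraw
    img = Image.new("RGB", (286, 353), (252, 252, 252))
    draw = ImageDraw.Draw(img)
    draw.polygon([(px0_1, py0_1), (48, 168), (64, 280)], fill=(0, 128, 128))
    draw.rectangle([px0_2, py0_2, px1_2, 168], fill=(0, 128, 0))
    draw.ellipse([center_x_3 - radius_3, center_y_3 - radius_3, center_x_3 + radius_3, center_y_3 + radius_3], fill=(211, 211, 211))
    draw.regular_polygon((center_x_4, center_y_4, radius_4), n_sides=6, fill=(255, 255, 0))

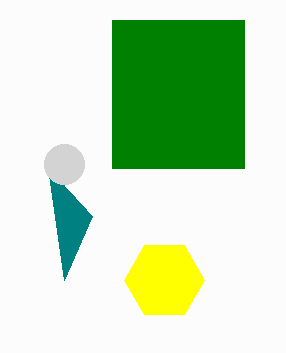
px0_1 = 92, py0_1 = 216, px0_2 = 112, py0_2 = 20, px1_2 = 244, center_x_3 = 64, center_y_3 = 164, radius_3 = 20, center_x_4 = 164, center_y_4 = 280, radius_4 = 40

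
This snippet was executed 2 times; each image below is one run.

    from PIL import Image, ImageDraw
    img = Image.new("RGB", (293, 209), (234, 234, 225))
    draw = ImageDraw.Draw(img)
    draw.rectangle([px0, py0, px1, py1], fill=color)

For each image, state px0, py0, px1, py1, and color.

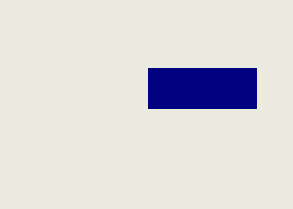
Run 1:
px0 = 148
py0 = 68
px1 = 256
py1 = 108
color = 'navy'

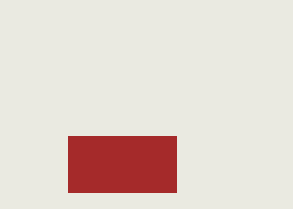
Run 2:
px0 = 68, py0 = 136, px1 = 176, py1 = 192, color = 'brown'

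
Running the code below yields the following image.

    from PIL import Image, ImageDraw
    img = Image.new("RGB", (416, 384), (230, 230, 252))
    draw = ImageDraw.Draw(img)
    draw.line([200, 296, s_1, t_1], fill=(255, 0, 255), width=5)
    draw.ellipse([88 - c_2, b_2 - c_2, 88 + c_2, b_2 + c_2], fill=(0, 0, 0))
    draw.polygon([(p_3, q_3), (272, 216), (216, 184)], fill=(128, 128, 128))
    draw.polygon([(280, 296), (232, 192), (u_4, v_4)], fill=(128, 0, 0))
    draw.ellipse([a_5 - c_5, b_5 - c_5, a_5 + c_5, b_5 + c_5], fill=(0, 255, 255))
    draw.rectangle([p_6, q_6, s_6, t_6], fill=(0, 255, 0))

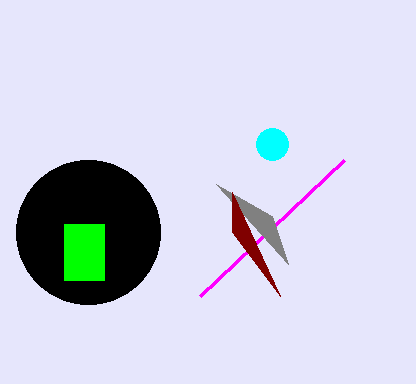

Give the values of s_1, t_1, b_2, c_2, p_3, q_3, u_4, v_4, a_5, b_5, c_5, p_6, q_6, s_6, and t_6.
s_1 = 344
t_1 = 160
b_2 = 232
c_2 = 72
p_3 = 288
q_3 = 264
u_4 = 232
v_4 = 232
a_5 = 272
b_5 = 144
c_5 = 16
p_6 = 64
q_6 = 224
s_6 = 104
t_6 = 280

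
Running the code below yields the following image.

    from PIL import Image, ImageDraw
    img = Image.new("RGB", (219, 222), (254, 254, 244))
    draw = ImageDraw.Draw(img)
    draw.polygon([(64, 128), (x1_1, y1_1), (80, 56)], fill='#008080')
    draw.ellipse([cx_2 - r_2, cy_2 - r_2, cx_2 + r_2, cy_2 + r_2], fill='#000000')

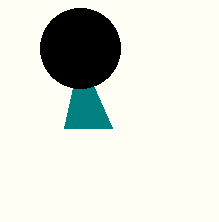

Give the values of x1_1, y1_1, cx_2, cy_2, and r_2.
x1_1 = 112, y1_1 = 128, cx_2 = 80, cy_2 = 48, r_2 = 40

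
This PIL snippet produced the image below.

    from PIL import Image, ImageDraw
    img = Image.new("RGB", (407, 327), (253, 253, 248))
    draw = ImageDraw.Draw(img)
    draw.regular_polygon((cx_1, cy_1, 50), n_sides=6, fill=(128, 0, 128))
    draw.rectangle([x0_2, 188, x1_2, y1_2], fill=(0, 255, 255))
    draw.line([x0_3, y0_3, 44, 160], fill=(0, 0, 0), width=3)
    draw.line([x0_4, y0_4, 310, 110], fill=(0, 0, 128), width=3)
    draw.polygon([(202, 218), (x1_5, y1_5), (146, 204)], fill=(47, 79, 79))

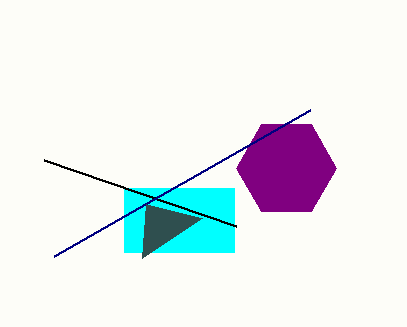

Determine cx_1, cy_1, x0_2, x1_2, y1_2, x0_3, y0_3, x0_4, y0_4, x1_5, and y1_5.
cx_1 = 286
cy_1 = 168
x0_2 = 124
x1_2 = 234
y1_2 = 252
x0_3 = 236
y0_3 = 226
x0_4 = 54
y0_4 = 256
x1_5 = 142
y1_5 = 258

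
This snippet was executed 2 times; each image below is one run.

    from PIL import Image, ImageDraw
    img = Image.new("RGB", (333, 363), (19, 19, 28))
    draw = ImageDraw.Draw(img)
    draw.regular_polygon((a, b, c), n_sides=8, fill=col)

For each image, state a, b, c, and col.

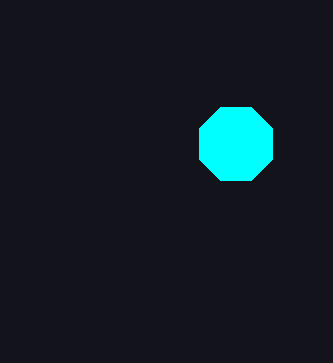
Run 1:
a = 236, b = 144, c = 40, col = 'cyan'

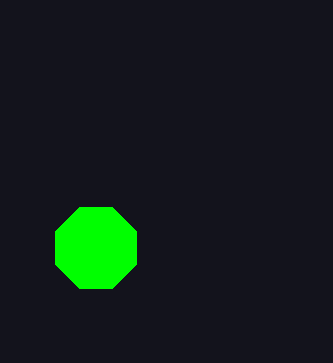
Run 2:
a = 96; b = 248; c = 44; col = 'lime'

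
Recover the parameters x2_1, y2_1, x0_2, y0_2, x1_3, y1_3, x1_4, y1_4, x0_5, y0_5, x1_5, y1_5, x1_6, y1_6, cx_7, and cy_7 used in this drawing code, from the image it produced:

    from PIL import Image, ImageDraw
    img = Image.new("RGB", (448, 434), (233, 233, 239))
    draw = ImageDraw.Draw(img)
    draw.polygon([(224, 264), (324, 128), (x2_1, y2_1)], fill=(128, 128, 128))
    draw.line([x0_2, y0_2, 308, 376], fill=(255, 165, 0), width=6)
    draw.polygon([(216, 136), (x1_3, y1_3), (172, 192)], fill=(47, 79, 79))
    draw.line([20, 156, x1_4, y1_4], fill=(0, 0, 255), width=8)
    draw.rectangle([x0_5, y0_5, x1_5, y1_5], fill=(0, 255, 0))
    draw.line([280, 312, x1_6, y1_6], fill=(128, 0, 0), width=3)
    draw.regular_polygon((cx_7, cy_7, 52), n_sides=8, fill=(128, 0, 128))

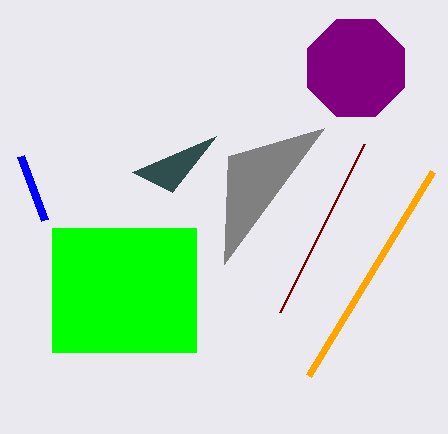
x2_1 = 228
y2_1 = 156
x0_2 = 432
y0_2 = 172
x1_3 = 132
y1_3 = 172
x1_4 = 44
y1_4 = 220
x0_5 = 52
y0_5 = 228
x1_5 = 196
y1_5 = 352
x1_6 = 364
y1_6 = 144
cx_7 = 356
cy_7 = 68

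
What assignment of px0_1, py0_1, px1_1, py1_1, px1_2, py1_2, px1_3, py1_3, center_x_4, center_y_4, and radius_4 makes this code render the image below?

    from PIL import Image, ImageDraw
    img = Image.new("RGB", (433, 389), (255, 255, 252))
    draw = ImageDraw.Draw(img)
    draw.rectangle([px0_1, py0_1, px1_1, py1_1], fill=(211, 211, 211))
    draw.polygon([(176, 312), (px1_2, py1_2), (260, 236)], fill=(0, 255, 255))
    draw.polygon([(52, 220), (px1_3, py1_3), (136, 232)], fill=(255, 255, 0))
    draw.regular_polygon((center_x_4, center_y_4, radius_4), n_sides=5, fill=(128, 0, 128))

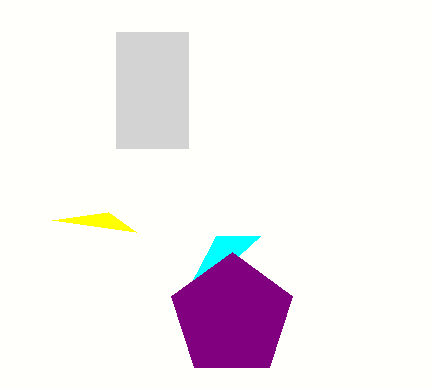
px0_1 = 116
py0_1 = 32
px1_1 = 188
py1_1 = 148
px1_2 = 216
py1_2 = 236
px1_3 = 108
py1_3 = 212
center_x_4 = 232
center_y_4 = 316
radius_4 = 64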